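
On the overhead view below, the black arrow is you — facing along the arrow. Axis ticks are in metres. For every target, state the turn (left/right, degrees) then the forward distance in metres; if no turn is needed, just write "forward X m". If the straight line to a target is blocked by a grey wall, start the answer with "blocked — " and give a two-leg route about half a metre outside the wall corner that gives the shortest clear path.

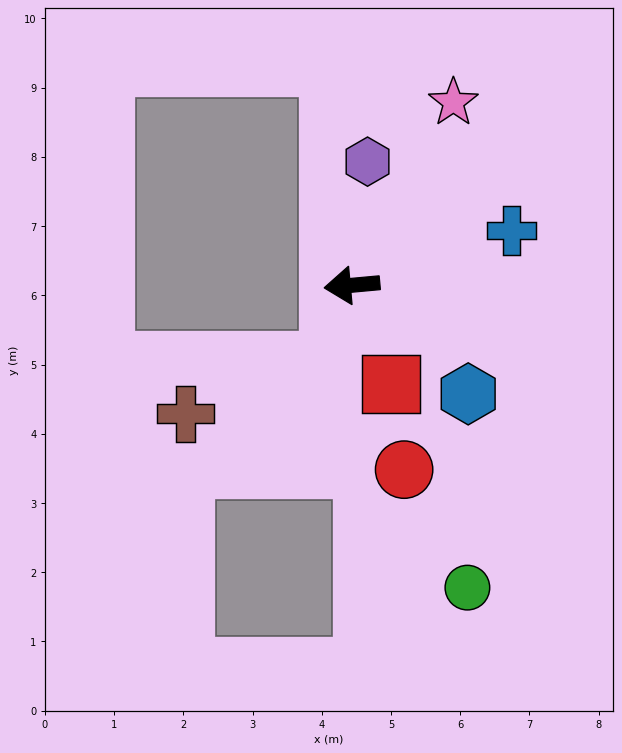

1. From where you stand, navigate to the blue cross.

turn right 166°, forward 2.4 m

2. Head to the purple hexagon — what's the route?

turn right 102°, forward 1.8 m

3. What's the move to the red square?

turn left 106°, forward 1.5 m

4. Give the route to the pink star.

turn right 124°, forward 3.0 m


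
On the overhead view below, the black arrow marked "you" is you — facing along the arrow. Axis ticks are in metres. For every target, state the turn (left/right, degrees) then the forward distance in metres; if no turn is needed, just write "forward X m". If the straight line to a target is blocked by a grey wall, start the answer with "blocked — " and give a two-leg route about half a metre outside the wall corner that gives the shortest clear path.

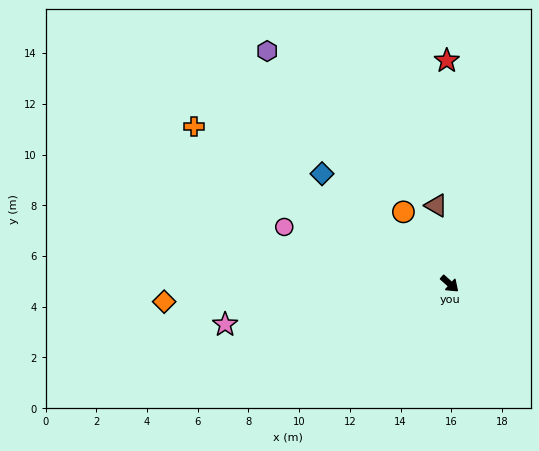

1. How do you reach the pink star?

turn right 128°, forward 9.0 m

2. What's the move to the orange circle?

turn left 165°, forward 3.4 m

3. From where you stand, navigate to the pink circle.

turn right 157°, forward 6.9 m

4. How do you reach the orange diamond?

turn right 135°, forward 11.3 m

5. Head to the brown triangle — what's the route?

turn left 142°, forward 3.1 m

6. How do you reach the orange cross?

turn right 170°, forward 11.8 m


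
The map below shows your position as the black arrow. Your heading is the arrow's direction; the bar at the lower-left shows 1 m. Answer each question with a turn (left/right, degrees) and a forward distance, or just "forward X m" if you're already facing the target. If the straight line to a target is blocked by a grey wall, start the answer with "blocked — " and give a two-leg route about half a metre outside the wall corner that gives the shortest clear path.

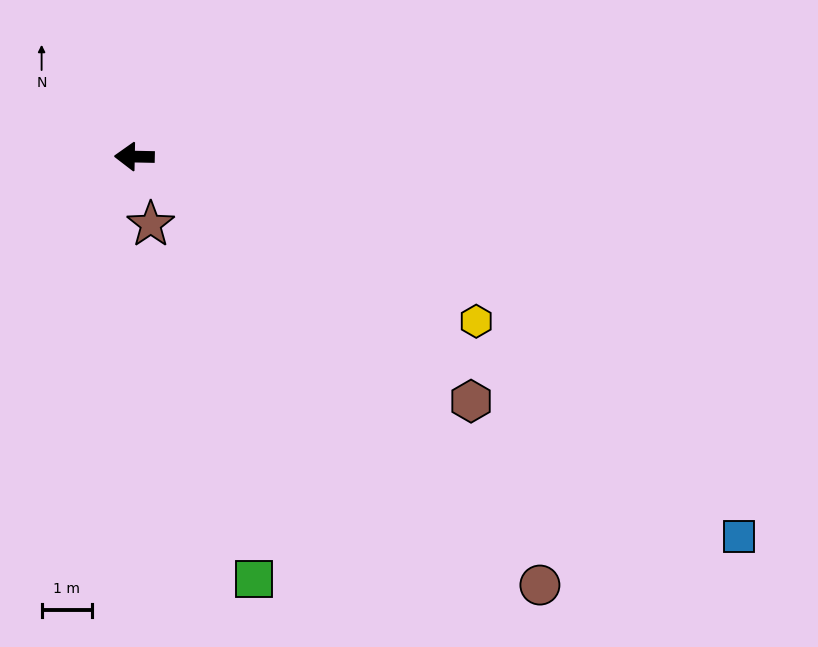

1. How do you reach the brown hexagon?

turn left 145°, forward 8.2 m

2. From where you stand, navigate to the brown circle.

turn left 135°, forward 11.6 m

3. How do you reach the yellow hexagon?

turn left 155°, forward 7.5 m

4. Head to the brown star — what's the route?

turn left 105°, forward 1.4 m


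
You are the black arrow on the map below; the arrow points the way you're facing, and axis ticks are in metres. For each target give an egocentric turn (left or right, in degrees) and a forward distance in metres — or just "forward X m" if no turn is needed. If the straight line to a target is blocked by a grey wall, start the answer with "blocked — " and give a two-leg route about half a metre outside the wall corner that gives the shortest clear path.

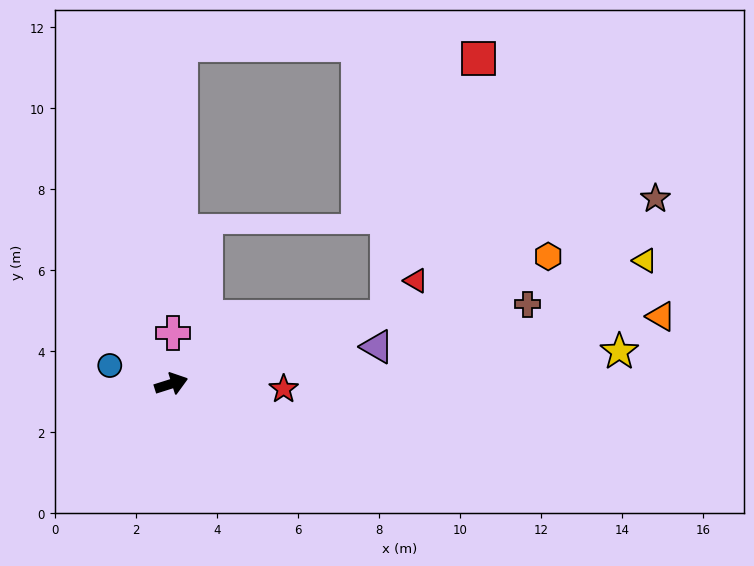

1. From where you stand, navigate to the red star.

turn right 20°, forward 2.8 m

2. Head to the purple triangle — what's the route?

turn right 7°, forward 5.2 m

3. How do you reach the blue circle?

turn left 146°, forward 1.6 m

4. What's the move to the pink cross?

turn left 70°, forward 1.3 m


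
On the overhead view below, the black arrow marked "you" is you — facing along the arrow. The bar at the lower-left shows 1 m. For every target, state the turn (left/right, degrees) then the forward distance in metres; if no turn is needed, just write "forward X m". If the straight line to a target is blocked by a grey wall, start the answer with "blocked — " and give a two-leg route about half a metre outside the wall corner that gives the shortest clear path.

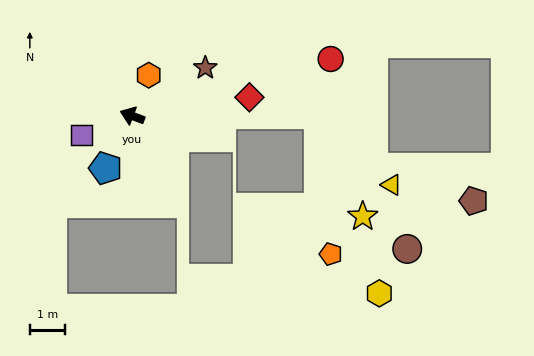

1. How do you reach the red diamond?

turn right 150°, forward 3.4 m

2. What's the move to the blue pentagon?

turn left 84°, forward 1.7 m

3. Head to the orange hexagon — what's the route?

turn right 91°, forward 1.3 m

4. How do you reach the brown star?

turn right 126°, forward 2.5 m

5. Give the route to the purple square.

turn left 41°, forward 1.6 m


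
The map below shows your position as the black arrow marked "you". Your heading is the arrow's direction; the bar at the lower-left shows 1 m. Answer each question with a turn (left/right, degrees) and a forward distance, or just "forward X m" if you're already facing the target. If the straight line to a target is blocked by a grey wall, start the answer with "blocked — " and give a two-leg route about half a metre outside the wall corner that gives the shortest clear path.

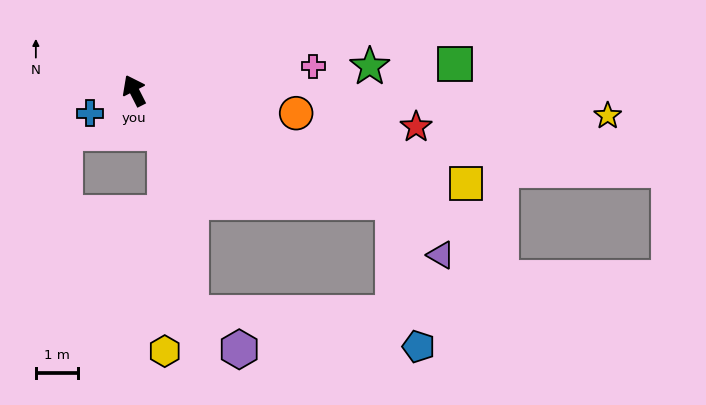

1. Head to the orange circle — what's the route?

turn right 125°, forward 3.9 m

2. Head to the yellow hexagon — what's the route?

blocked — turn right 171°, forward 1.2 m, then turn right 36°, forward 5.2 m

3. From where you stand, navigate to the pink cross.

turn right 109°, forward 4.3 m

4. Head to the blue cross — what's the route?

turn left 90°, forward 1.2 m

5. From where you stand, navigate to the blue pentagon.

blocked — turn right 140°, forward 6.7 m, then turn right 57°, forward 3.5 m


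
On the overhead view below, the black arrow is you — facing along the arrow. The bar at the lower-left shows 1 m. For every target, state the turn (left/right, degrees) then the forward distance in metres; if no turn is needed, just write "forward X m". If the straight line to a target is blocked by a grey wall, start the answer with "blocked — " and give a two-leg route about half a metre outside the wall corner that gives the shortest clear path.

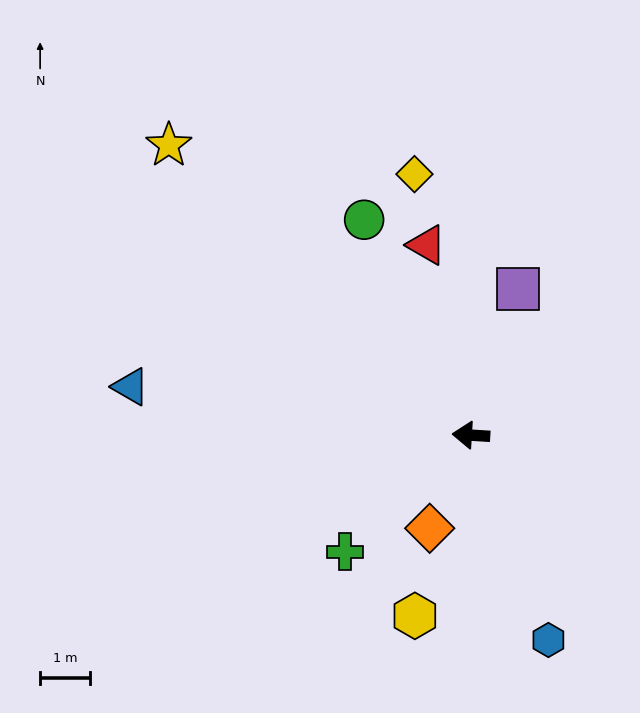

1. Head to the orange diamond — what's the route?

turn left 70°, forward 2.0 m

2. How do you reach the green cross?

turn left 46°, forward 3.4 m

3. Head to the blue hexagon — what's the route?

turn left 114°, forward 4.4 m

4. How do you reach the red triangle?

turn right 73°, forward 3.9 m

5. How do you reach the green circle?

turn right 60°, forward 4.8 m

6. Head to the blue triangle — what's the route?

turn right 5°, forward 6.9 m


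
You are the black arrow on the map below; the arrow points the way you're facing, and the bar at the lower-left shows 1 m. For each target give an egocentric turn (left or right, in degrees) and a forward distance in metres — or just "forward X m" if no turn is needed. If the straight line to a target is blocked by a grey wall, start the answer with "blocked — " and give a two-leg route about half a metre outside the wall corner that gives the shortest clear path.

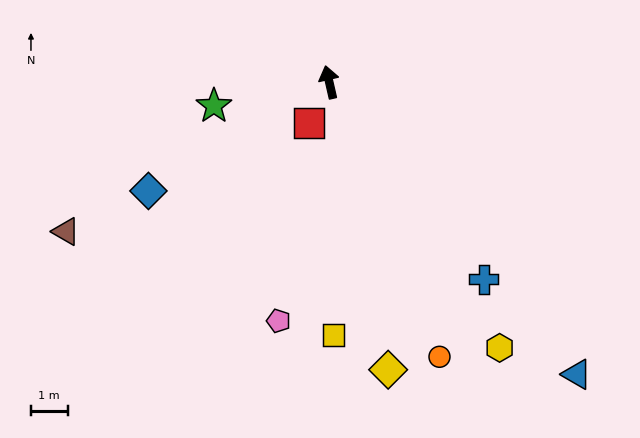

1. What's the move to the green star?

turn left 89°, forward 3.2 m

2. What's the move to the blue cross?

turn right 155°, forward 6.8 m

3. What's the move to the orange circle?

turn right 171°, forward 8.1 m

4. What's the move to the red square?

turn left 141°, forward 1.2 m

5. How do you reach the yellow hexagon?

turn right 160°, forward 8.6 m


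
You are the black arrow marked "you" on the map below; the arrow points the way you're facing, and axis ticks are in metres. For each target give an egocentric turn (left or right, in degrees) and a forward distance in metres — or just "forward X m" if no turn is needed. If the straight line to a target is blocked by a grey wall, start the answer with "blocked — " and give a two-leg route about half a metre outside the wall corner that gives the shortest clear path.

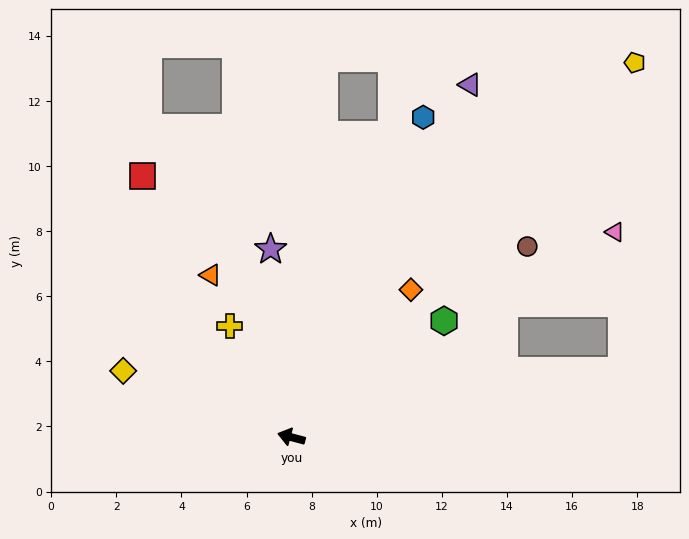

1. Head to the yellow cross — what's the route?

turn right 46°, forward 3.9 m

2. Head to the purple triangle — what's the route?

turn right 102°, forward 12.1 m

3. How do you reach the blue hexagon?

turn right 97°, forward 10.6 m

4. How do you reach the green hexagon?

turn right 128°, forward 5.9 m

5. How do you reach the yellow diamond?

turn right 7°, forward 5.6 m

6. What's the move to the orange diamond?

turn right 114°, forward 5.8 m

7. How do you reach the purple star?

turn right 69°, forward 5.8 m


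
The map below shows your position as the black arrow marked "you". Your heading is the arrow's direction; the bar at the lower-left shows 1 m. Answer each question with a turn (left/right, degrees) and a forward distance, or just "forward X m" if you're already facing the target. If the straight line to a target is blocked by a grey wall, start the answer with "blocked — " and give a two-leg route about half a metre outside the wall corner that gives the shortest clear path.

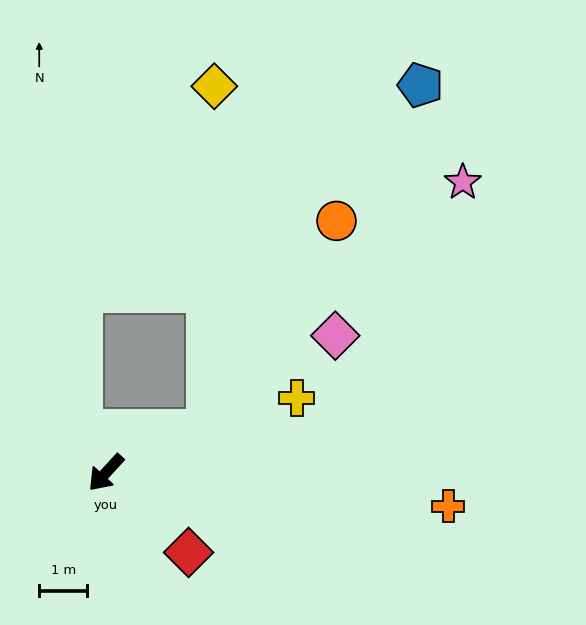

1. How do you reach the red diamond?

turn left 89°, forward 2.4 m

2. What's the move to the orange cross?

turn left 127°, forward 7.2 m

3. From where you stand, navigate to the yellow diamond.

blocked — turn left 156°, forward 2.3 m, then turn left 65°, forward 7.2 m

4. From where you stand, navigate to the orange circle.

blocked — turn left 156°, forward 2.3 m, then turn left 35°, forward 5.1 m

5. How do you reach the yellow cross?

turn left 154°, forward 4.3 m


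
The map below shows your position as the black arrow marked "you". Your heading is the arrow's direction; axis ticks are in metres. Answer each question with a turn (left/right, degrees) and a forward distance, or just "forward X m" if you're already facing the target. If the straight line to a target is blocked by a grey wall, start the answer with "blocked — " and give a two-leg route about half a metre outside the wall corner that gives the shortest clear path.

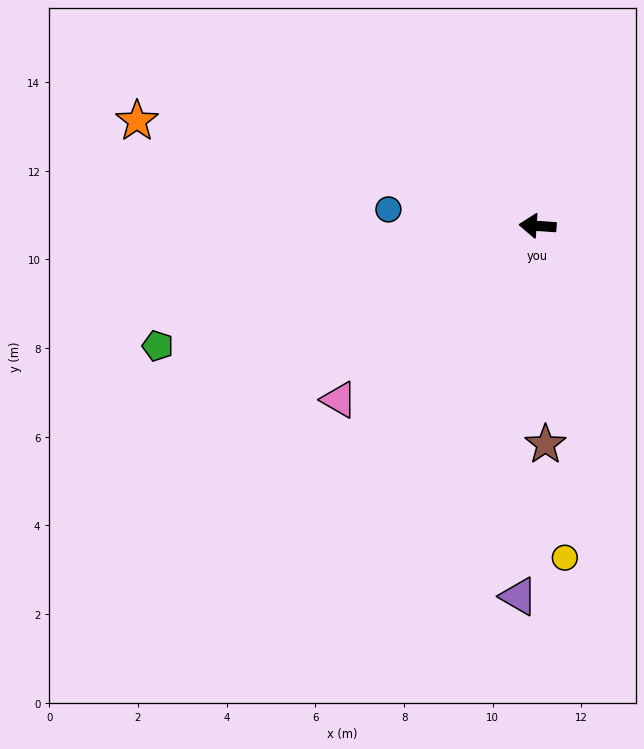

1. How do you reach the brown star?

turn left 96°, forward 4.9 m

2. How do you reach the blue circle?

turn right 2°, forward 3.4 m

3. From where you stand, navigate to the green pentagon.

turn left 21°, forward 9.0 m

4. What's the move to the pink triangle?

turn left 45°, forward 6.0 m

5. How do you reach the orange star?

turn right 11°, forward 9.3 m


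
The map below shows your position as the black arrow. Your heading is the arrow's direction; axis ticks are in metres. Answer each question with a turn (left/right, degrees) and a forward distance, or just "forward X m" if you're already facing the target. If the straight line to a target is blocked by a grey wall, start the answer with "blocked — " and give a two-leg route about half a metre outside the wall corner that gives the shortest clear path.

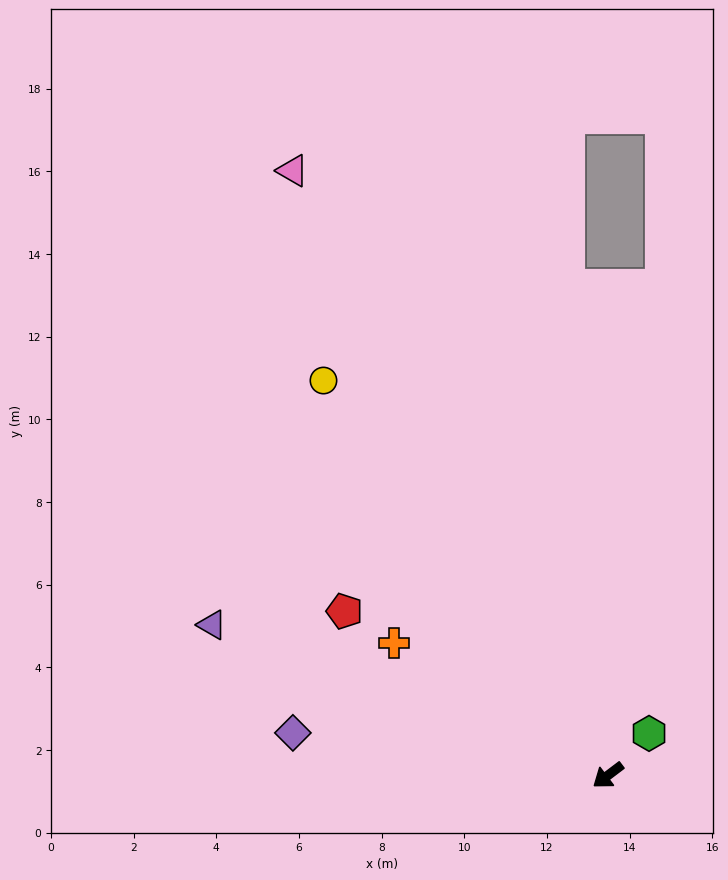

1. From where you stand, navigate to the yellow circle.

turn right 91°, forward 11.8 m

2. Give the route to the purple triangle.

turn right 58°, forward 10.3 m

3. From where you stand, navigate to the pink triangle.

turn right 100°, forward 16.5 m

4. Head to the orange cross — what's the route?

turn right 69°, forward 6.1 m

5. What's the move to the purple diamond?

turn right 45°, forward 7.7 m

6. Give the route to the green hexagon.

turn right 172°, forward 1.4 m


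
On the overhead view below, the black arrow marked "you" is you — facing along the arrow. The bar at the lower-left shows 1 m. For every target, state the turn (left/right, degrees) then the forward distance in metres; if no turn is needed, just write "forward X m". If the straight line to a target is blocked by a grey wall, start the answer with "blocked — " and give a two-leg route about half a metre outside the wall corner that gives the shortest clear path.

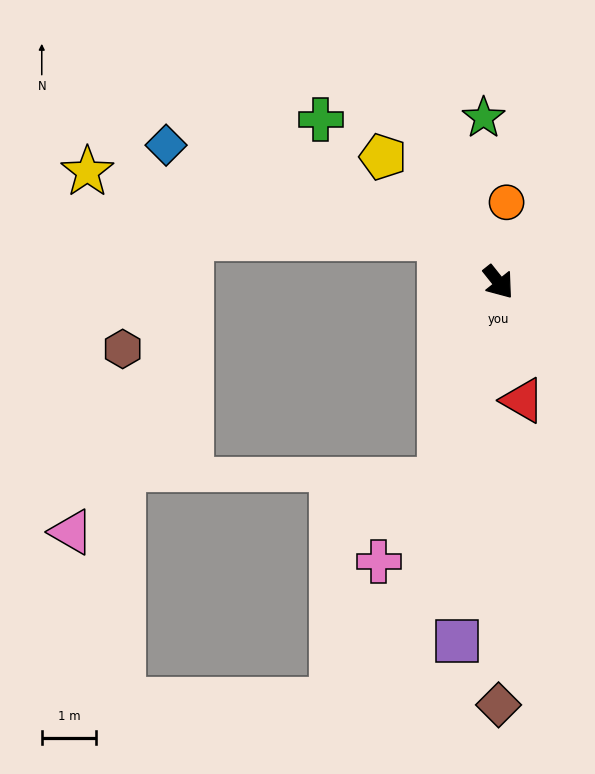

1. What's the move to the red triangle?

turn right 27°, forward 2.2 m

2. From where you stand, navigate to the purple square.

turn right 45°, forward 6.7 m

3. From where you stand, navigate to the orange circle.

turn left 136°, forward 1.5 m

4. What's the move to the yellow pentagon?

turn right 176°, forward 3.1 m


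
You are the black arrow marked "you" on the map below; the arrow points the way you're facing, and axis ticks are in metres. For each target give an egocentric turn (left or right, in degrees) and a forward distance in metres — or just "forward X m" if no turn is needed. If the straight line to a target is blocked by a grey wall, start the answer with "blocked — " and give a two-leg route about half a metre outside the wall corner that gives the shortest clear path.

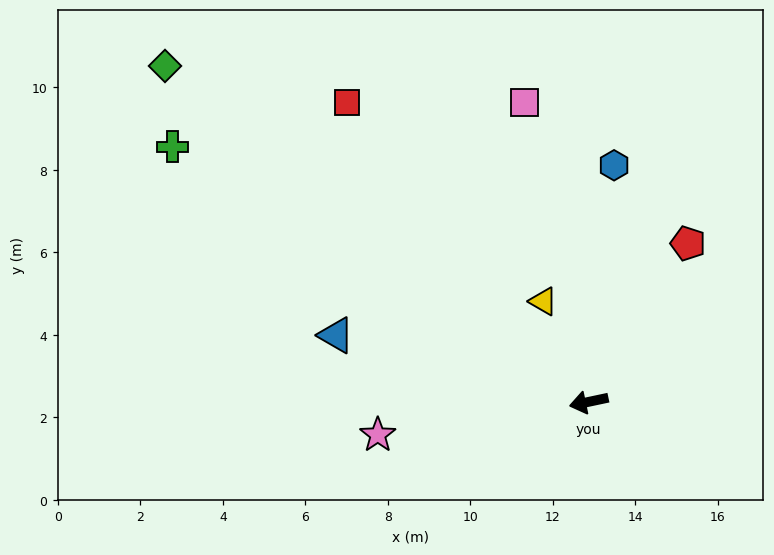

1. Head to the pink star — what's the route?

turn right 3°, forward 5.2 m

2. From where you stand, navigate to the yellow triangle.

turn right 78°, forward 2.7 m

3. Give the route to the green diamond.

turn right 50°, forward 13.1 m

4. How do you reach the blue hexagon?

turn right 108°, forward 5.8 m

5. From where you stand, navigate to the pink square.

turn right 90°, forward 7.4 m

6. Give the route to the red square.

turn right 63°, forward 9.3 m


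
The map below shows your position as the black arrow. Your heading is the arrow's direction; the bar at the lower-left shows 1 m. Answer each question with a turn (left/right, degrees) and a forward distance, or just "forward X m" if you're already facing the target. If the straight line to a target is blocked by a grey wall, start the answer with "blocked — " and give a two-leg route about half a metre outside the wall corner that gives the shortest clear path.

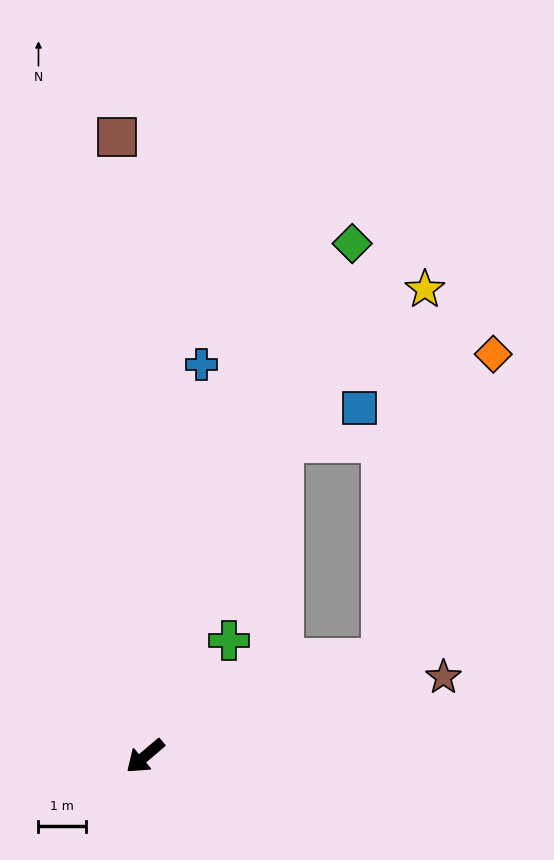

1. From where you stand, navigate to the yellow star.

blocked — turn right 154°, forward 7.2 m, then turn right 19°, forward 4.4 m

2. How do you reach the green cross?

turn right 166°, forward 3.0 m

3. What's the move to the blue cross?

turn right 138°, forward 8.3 m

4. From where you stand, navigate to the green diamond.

turn right 152°, forward 11.6 m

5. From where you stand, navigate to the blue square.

blocked — turn right 154°, forward 7.2 m, then turn right 42°, forward 1.7 m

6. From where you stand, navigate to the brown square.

turn right 128°, forward 13.0 m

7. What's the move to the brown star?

turn left 155°, forward 6.5 m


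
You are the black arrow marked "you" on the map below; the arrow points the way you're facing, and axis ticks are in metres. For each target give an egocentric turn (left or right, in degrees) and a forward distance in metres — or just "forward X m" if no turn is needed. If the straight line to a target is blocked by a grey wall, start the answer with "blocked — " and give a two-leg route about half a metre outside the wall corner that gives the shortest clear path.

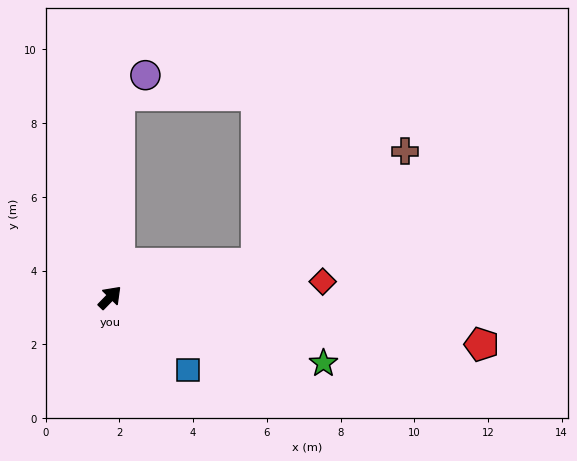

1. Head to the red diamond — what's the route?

turn right 41°, forward 5.8 m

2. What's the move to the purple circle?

blocked — turn left 42°, forward 5.5 m, then turn right 51°, forward 0.9 m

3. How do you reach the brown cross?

blocked — turn right 33°, forward 4.1 m, then turn left 25°, forward 5.1 m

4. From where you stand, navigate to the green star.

turn right 63°, forward 6.1 m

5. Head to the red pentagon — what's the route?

turn right 53°, forward 10.2 m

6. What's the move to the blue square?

turn right 89°, forward 2.9 m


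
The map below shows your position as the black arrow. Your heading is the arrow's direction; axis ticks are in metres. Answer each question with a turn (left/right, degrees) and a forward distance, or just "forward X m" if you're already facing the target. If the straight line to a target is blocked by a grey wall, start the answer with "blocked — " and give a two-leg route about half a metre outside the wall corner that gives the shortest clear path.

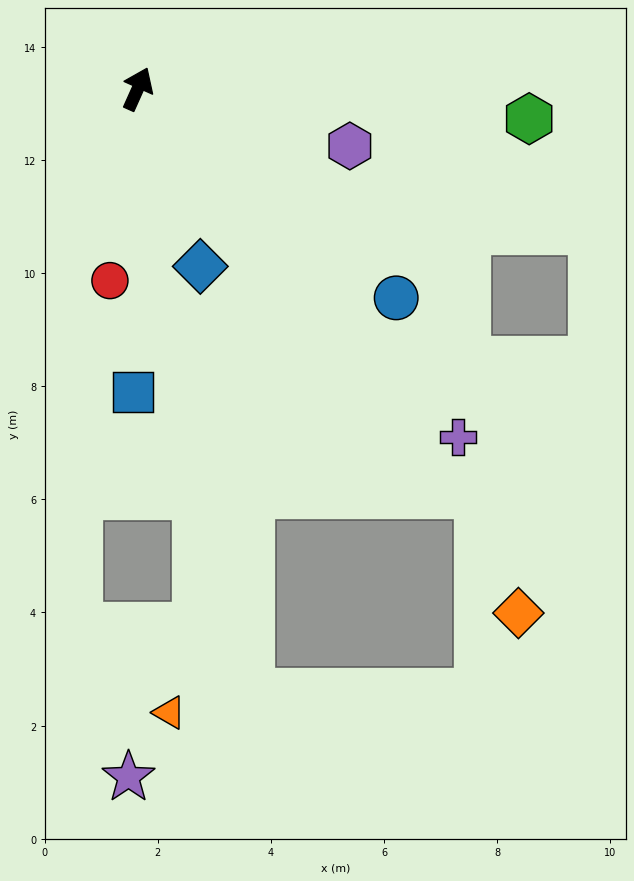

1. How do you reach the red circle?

turn right 164°, forward 3.4 m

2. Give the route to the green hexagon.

turn right 70°, forward 6.9 m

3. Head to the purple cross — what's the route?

turn right 113°, forward 8.4 m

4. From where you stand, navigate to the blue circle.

turn right 105°, forward 5.9 m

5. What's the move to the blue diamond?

turn right 137°, forward 3.3 m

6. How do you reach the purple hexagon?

turn right 81°, forward 3.9 m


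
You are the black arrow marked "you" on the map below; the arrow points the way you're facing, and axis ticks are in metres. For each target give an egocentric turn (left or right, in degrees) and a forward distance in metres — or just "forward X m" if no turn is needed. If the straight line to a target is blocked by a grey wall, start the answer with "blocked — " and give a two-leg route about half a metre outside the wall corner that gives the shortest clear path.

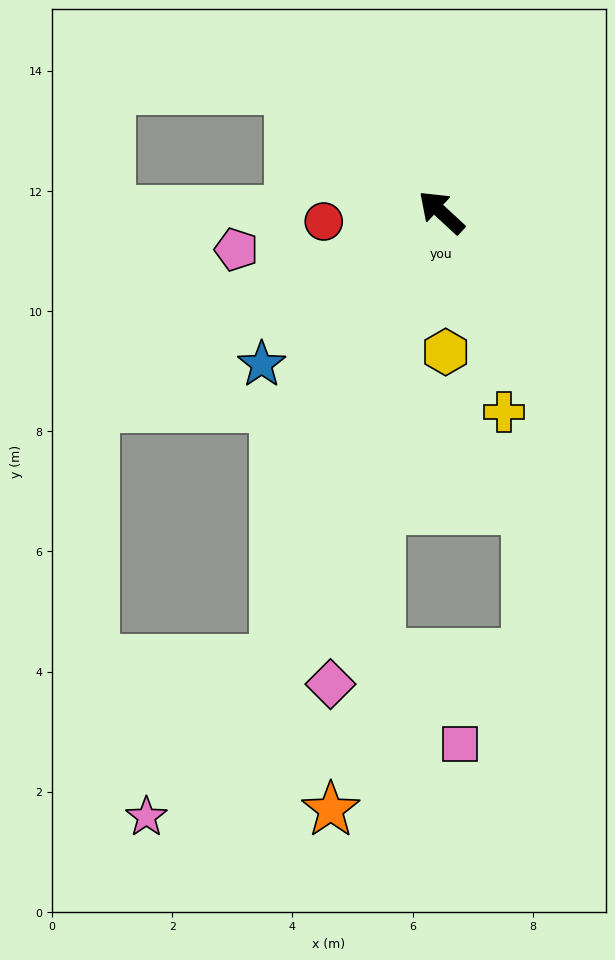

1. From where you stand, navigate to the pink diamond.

turn left 120°, forward 8.1 m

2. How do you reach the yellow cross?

turn left 150°, forward 3.5 m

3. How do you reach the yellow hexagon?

turn left 134°, forward 2.3 m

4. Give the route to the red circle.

turn left 47°, forward 2.0 m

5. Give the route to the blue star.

turn left 83°, forward 3.9 m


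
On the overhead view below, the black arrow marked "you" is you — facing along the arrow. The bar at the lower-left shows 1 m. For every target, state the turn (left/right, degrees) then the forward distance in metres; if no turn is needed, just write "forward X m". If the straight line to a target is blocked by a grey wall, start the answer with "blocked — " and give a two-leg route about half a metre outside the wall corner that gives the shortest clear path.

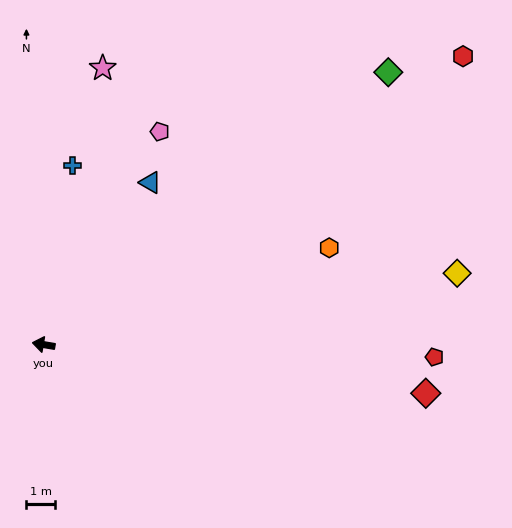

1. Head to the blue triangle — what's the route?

turn right 114°, forward 6.7 m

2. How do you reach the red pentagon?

turn right 172°, forward 13.6 m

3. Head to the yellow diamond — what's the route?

turn right 161°, forward 14.6 m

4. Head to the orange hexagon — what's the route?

turn right 152°, forward 10.5 m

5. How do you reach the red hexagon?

turn right 136°, forward 17.7 m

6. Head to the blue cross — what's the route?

turn right 90°, forward 6.3 m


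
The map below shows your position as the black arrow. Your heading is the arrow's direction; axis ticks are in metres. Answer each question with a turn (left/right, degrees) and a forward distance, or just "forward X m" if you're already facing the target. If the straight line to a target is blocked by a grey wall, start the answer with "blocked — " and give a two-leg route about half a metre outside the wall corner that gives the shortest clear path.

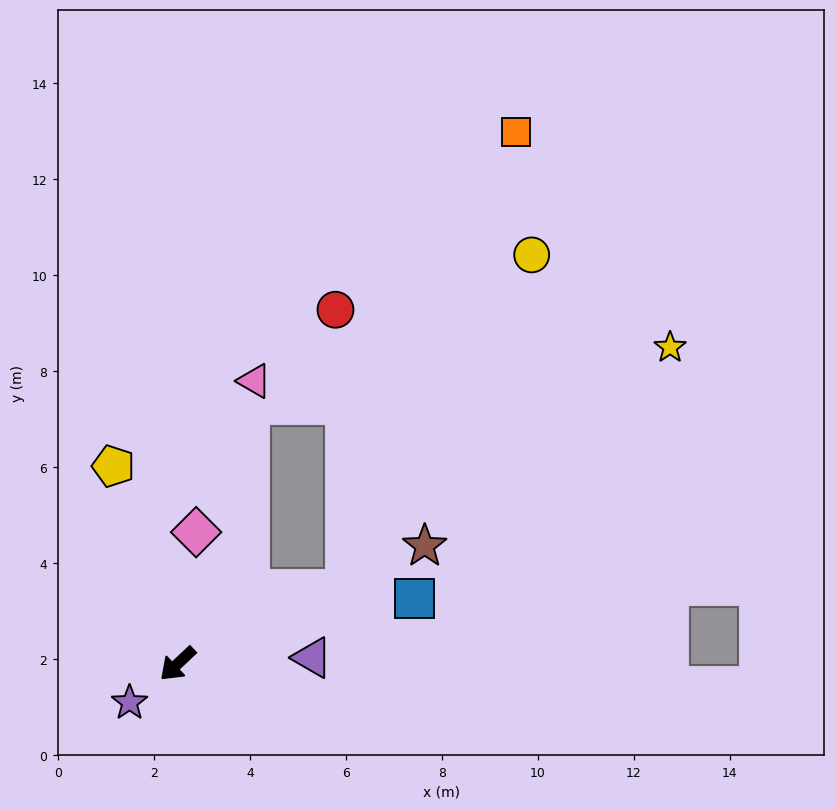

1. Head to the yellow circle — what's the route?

blocked — turn left 161°, forward 3.8 m, then turn left 37°, forward 8.0 m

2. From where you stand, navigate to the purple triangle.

turn left 139°, forward 2.8 m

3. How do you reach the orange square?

blocked — turn left 161°, forward 3.8 m, then turn left 45°, forward 10.2 m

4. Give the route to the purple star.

turn right 4°, forward 1.3 m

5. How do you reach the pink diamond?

turn right 141°, forward 2.8 m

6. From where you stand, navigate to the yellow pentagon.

turn right 115°, forward 4.3 m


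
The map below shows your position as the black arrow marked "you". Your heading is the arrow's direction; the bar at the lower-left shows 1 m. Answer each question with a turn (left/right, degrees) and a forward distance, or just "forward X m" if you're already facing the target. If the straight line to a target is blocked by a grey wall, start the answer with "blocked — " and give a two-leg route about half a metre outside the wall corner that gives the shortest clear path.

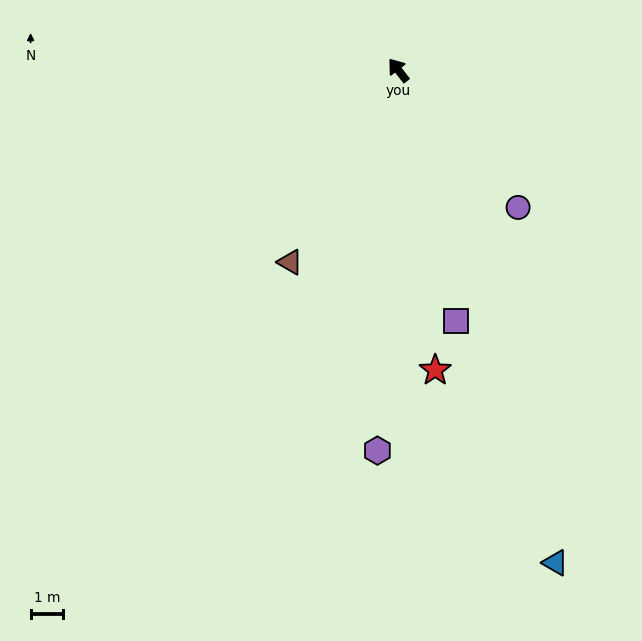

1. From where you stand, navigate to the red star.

turn left 149°, forward 9.2 m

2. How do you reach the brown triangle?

turn left 113°, forward 6.7 m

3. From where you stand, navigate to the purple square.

turn left 155°, forward 7.8 m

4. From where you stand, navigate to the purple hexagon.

turn left 139°, forward 11.6 m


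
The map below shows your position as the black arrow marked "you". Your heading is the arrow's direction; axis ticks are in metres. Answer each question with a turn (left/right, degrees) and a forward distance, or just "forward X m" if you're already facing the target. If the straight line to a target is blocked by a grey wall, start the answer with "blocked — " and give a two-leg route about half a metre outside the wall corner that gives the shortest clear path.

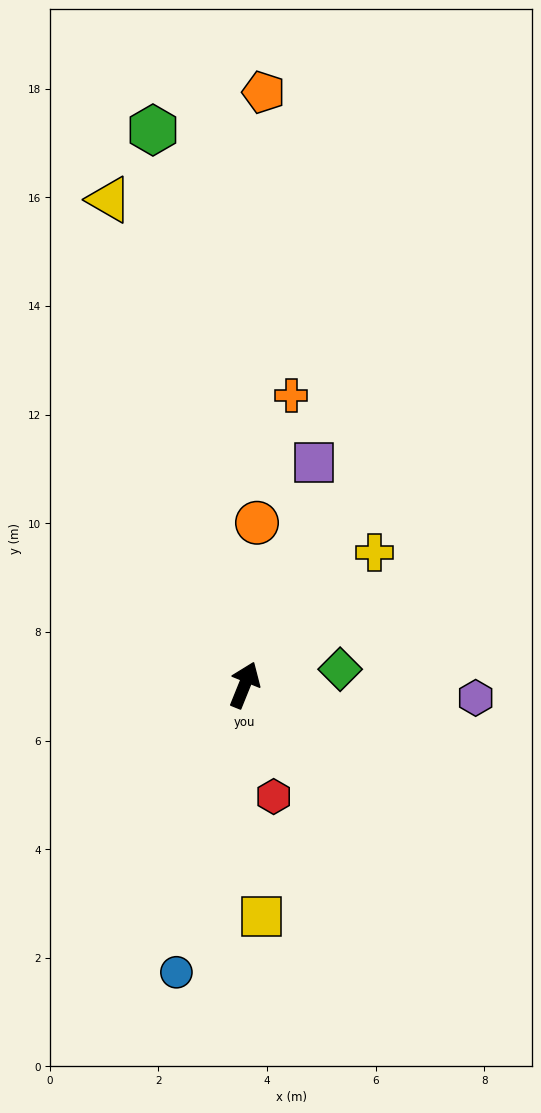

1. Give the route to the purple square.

turn left 5°, forward 4.3 m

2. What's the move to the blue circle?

turn right 171°, forward 5.4 m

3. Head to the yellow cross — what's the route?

turn right 23°, forward 3.4 m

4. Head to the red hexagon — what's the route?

turn right 143°, forward 2.1 m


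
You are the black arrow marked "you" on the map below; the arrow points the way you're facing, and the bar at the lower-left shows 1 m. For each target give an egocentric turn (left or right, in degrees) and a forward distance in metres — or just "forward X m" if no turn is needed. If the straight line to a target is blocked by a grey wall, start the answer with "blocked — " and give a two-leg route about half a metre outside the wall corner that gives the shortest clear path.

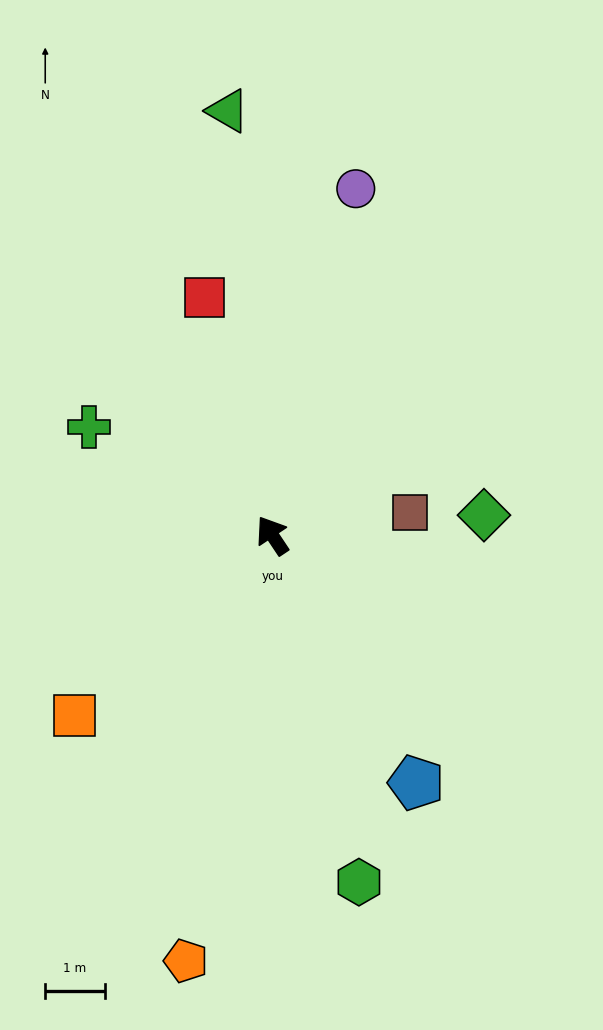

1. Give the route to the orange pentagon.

turn left 135°, forward 7.3 m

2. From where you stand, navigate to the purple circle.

turn right 47°, forward 6.0 m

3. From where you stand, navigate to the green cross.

turn left 26°, forward 3.6 m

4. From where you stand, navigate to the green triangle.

turn right 28°, forward 7.2 m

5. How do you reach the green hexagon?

turn left 160°, forward 6.0 m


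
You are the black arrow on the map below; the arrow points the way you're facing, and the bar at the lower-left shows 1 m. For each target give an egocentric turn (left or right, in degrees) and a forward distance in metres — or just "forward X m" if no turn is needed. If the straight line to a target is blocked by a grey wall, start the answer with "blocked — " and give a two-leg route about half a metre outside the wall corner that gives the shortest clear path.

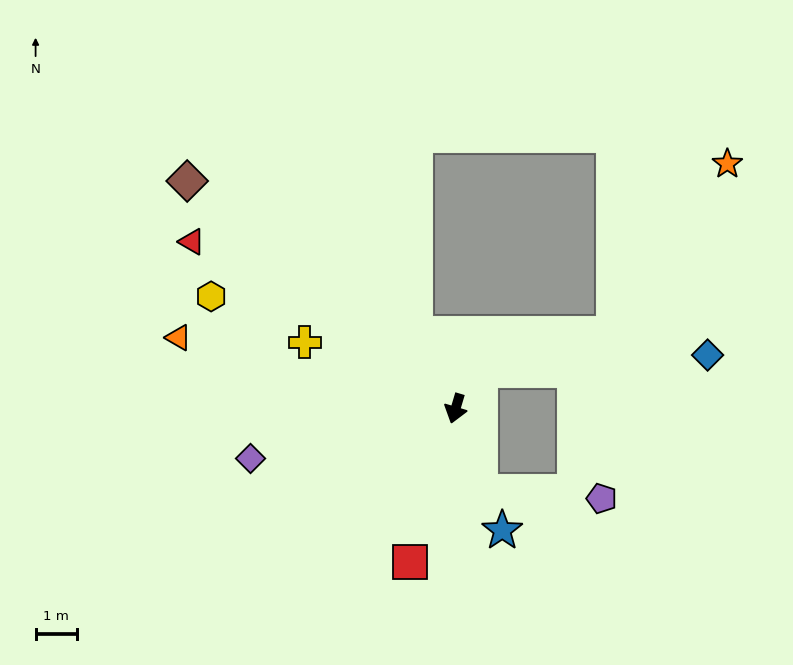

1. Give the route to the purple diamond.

turn right 60°, forward 5.1 m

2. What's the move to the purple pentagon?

blocked — turn left 33°, forward 2.1 m, then turn left 70°, forward 2.9 m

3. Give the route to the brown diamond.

turn right 114°, forward 8.5 m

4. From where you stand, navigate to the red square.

forward 3.9 m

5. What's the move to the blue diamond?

blocked — turn left 164°, forward 1.1 m, then turn right 54°, forward 5.5 m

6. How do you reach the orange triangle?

turn right 88°, forward 6.9 m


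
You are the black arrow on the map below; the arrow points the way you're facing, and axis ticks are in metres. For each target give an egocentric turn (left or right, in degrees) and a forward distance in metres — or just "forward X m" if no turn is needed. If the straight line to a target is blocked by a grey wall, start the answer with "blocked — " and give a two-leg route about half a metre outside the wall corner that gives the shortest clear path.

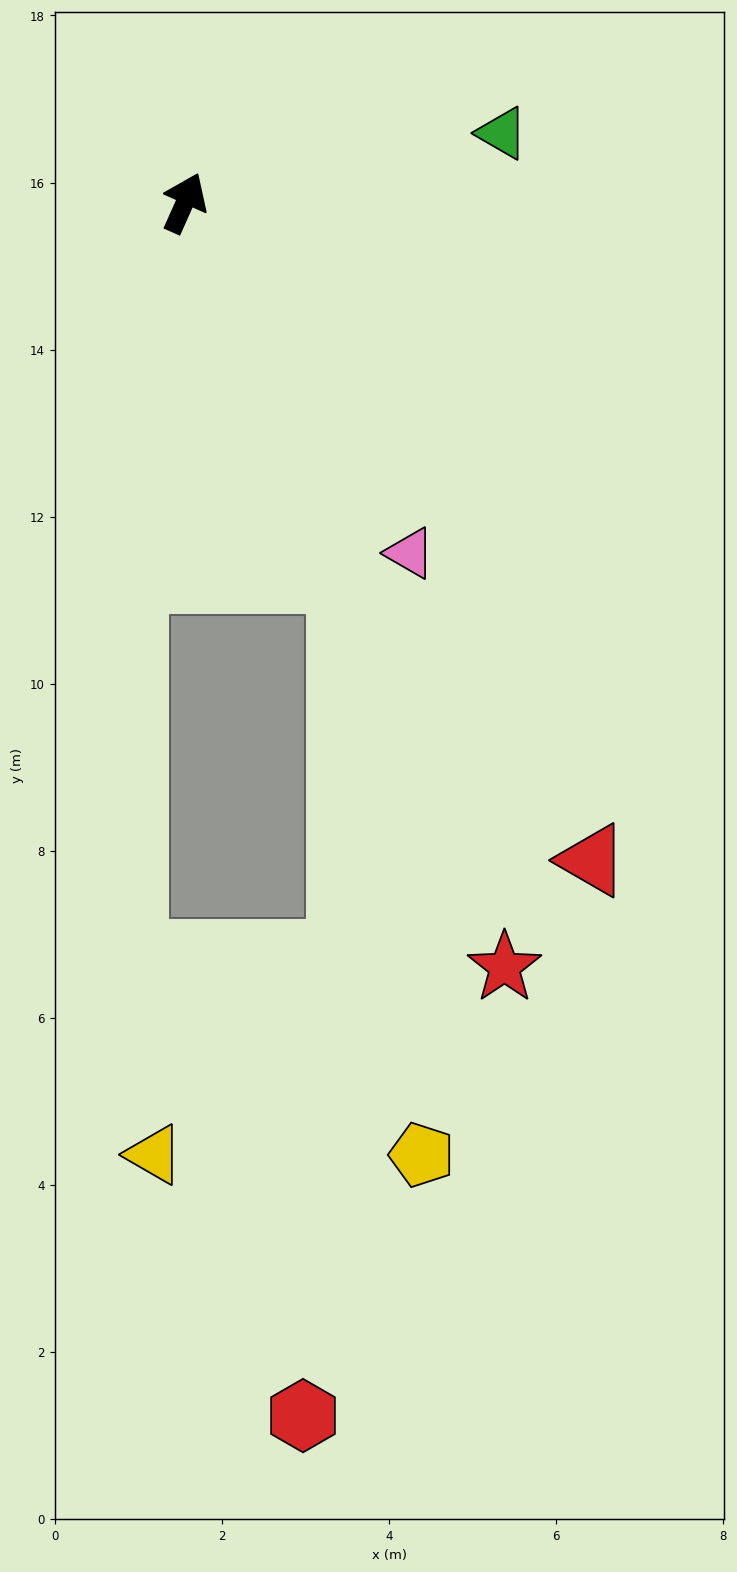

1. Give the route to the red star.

turn right 133°, forward 9.9 m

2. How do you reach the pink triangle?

turn right 123°, forward 5.0 m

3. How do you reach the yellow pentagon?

blocked — turn right 133°, forward 4.9 m, then turn right 15°, forward 7.0 m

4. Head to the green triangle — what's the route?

turn right 54°, forward 3.9 m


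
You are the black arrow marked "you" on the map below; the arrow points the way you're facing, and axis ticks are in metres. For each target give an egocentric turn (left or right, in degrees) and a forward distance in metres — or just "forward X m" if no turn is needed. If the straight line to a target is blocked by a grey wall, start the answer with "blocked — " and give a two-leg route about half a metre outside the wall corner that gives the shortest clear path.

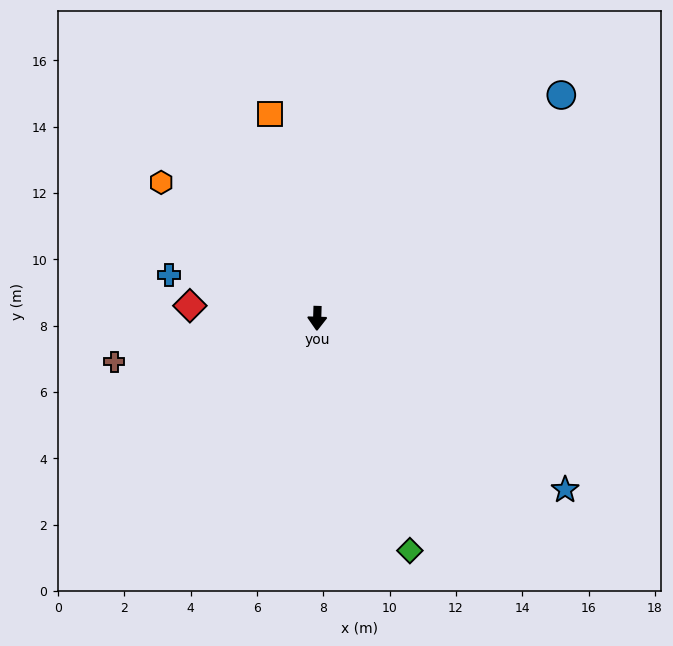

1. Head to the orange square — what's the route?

turn right 165°, forward 6.3 m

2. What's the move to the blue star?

turn left 57°, forward 9.1 m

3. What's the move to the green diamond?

turn left 23°, forward 7.5 m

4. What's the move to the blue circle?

turn left 134°, forward 10.0 m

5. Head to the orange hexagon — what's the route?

turn right 129°, forward 6.2 m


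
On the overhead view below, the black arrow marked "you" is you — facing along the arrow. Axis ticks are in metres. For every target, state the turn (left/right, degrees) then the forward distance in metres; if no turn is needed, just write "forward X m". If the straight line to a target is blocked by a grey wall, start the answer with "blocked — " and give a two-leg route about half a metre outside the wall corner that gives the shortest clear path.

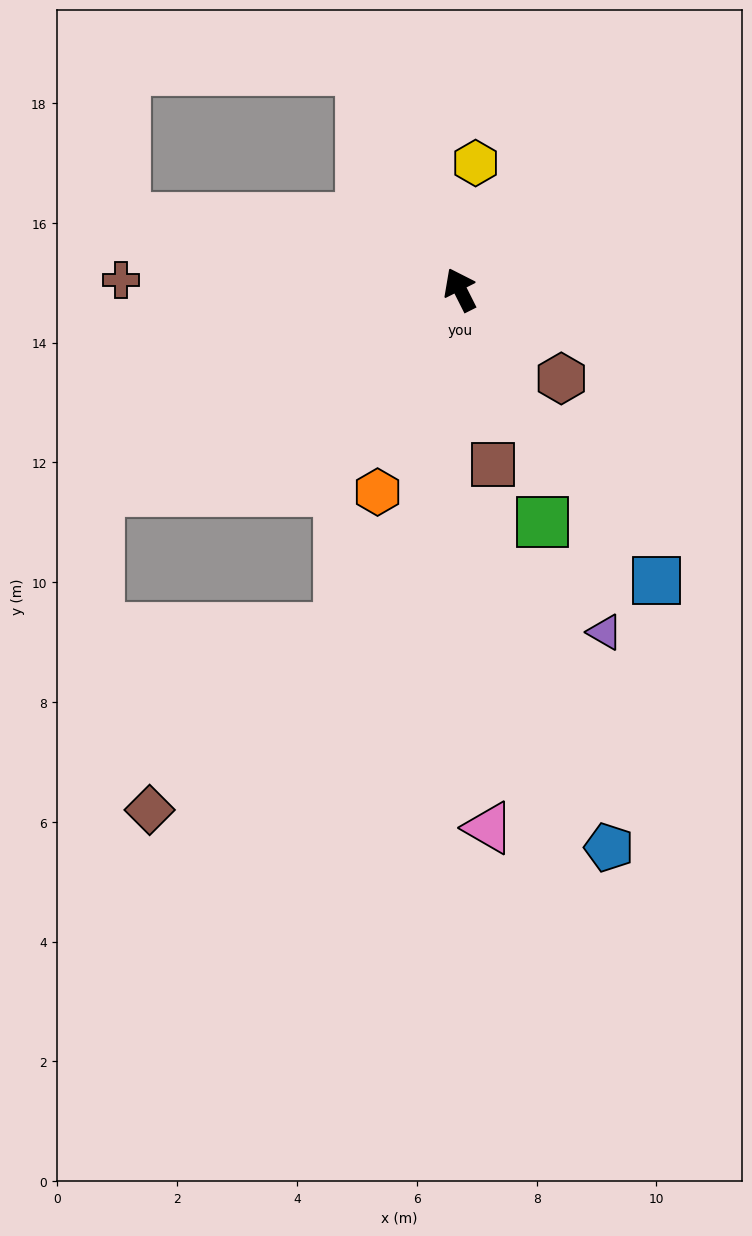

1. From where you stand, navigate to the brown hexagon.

turn right 158°, forward 2.2 m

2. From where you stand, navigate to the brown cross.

turn left 62°, forward 5.7 m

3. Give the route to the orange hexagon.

turn left 131°, forward 3.6 m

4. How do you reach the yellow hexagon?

turn right 34°, forward 2.1 m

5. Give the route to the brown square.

turn left 164°, forward 3.0 m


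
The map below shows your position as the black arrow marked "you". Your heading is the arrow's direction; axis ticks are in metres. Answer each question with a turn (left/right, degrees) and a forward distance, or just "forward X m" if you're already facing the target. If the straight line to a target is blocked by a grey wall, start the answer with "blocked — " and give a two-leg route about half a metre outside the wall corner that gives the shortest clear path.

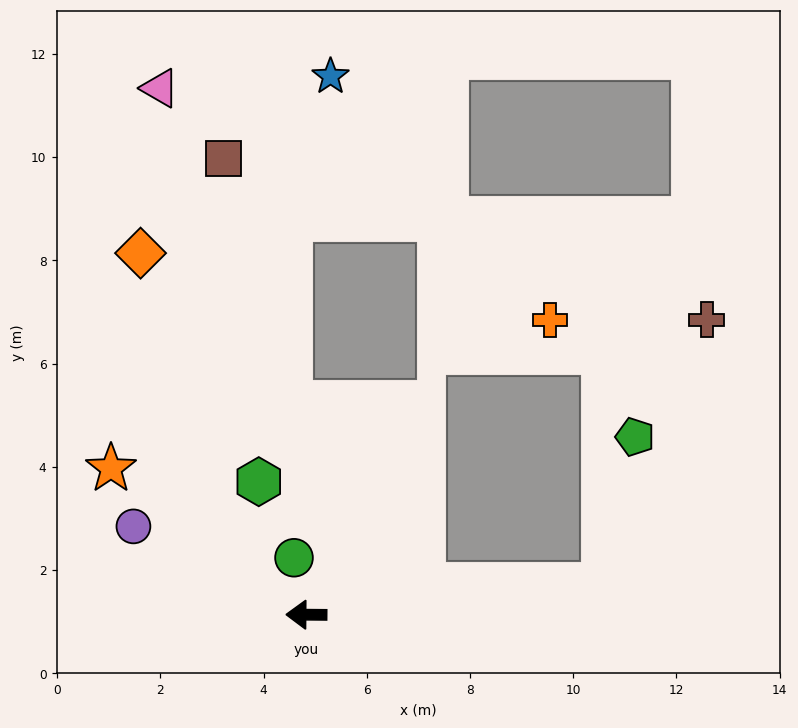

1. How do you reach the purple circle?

turn right 27°, forward 3.8 m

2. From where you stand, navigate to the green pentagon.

blocked — turn right 174°, forward 5.8 m, then turn left 72°, forward 2.9 m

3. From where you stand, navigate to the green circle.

turn right 77°, forward 1.1 m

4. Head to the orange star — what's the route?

turn right 36°, forward 4.7 m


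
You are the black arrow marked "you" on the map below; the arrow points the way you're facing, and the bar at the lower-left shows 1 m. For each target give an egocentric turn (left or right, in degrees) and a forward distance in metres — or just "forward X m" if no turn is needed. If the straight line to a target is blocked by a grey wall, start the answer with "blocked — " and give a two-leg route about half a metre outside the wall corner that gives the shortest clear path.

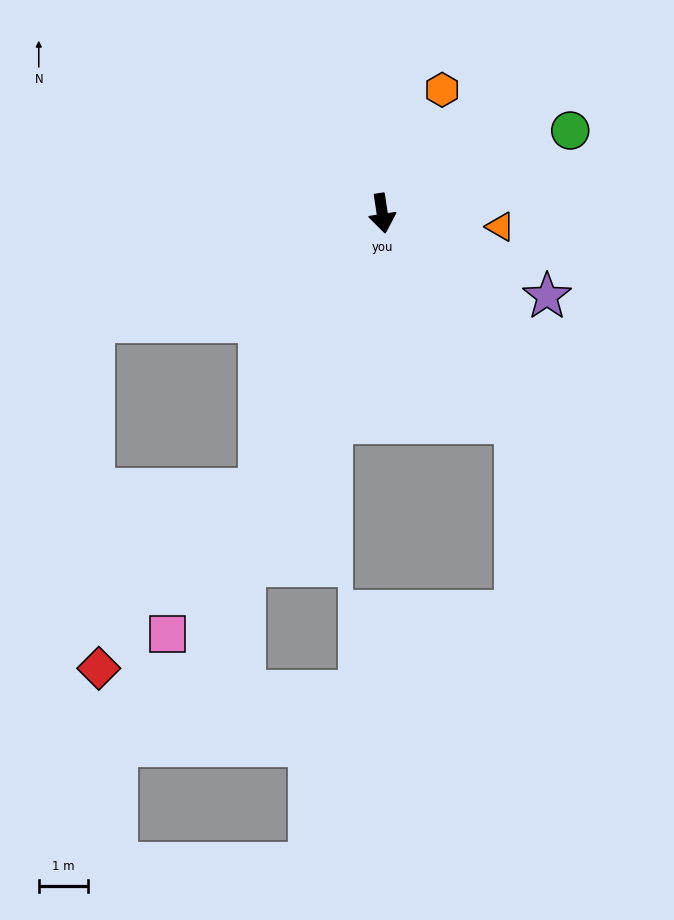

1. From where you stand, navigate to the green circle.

turn left 105°, forward 4.2 m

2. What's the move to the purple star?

turn left 55°, forward 3.8 m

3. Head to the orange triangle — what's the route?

turn left 75°, forward 2.4 m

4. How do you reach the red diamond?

blocked — turn right 78°, forward 6.3 m, then turn left 70°, forward 7.1 m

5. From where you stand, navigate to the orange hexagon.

turn left 145°, forward 2.8 m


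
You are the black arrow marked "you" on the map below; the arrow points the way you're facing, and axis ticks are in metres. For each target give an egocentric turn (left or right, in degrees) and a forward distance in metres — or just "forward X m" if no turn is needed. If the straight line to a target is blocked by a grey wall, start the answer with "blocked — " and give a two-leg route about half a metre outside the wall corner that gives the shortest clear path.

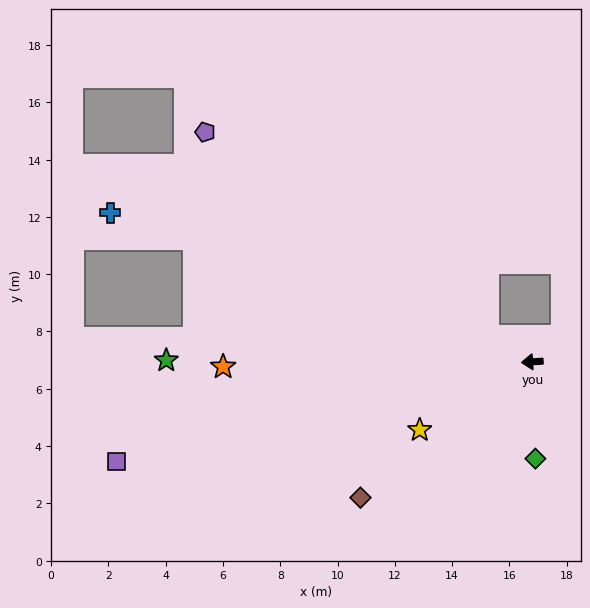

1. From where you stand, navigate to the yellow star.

turn left 28°, forward 4.6 m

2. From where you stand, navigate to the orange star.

turn right 3°, forward 10.8 m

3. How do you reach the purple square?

turn left 10°, forward 14.9 m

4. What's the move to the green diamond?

turn left 88°, forward 3.4 m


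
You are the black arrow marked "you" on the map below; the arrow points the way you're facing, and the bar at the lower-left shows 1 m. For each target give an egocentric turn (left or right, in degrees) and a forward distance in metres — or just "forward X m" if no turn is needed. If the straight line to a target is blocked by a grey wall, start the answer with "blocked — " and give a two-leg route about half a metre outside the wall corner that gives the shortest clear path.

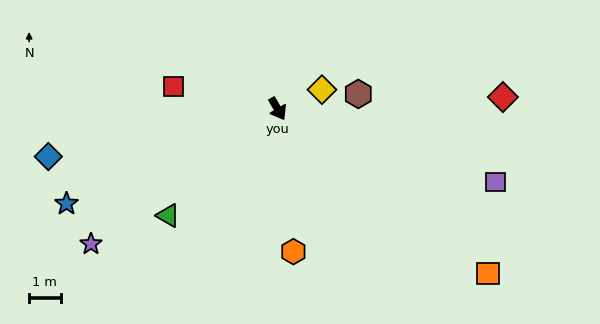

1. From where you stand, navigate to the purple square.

turn left 41°, forward 7.3 m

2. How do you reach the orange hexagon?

turn right 24°, forward 4.6 m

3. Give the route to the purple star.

turn right 85°, forward 7.3 m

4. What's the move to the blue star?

turn right 96°, forward 7.4 m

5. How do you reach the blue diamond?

turn right 109°, forward 7.4 m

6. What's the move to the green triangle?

turn right 76°, forward 4.9 m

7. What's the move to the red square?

turn right 133°, forward 3.4 m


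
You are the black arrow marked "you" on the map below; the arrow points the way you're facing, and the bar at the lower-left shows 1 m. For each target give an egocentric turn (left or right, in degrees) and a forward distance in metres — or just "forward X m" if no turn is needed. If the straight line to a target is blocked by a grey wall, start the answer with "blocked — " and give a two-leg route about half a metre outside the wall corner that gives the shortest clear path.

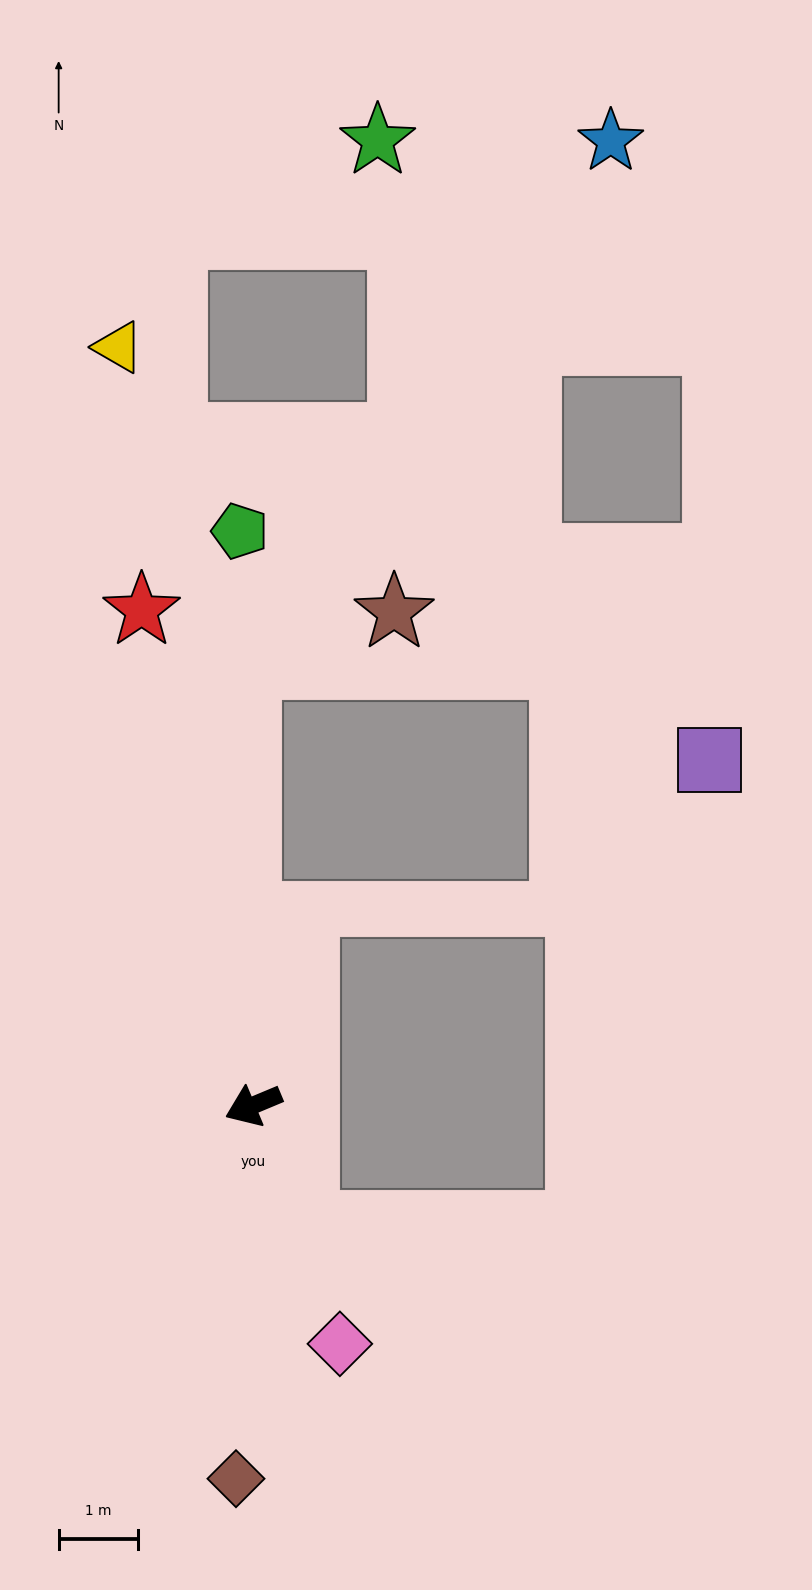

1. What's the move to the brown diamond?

turn left 65°, forward 4.7 m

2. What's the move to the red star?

turn right 100°, forward 6.4 m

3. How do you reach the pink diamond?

turn left 87°, forward 3.2 m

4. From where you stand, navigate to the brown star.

blocked — turn right 112°, forward 5.5 m, then turn right 71°, forward 2.0 m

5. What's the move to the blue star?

blocked — turn right 112°, forward 5.5 m, then turn right 35°, forward 8.0 m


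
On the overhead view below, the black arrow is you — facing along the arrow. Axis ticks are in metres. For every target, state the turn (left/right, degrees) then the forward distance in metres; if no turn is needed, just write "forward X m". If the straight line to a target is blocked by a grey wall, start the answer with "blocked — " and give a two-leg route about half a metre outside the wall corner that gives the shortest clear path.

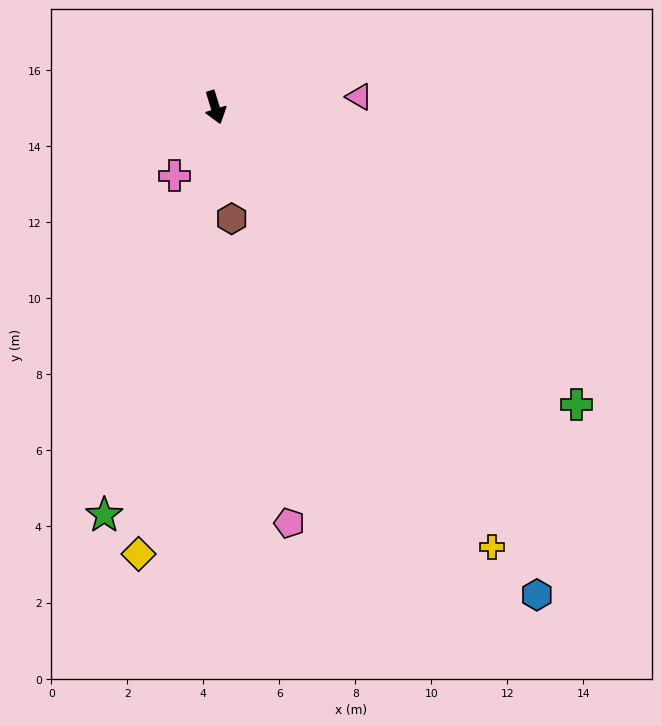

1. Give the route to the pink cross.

turn right 48°, forward 2.1 m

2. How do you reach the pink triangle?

turn left 77°, forward 3.8 m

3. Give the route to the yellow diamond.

turn right 27°, forward 11.9 m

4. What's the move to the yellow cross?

turn left 15°, forward 13.7 m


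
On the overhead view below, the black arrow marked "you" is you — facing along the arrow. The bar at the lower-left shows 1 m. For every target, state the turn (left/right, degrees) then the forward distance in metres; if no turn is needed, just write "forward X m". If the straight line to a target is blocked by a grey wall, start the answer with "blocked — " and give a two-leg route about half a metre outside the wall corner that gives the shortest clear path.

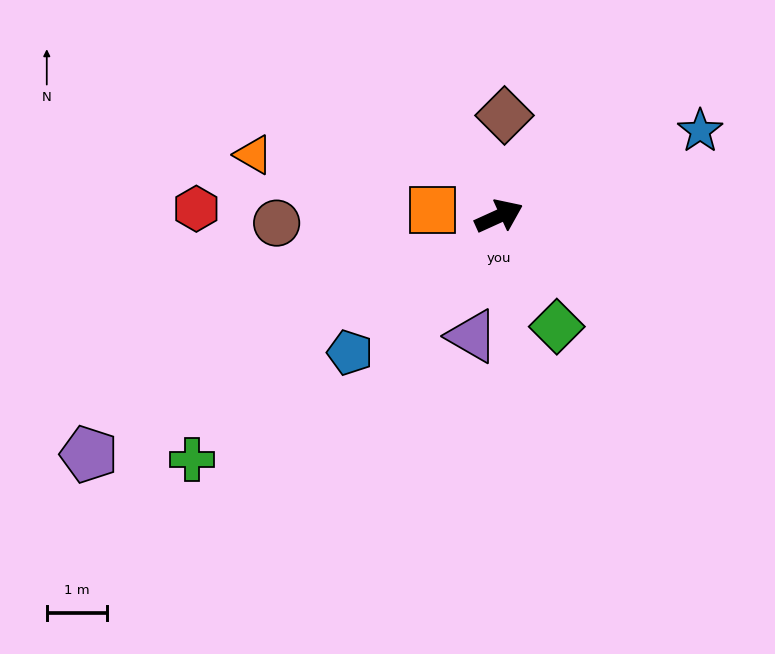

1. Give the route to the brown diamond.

turn left 62°, forward 1.7 m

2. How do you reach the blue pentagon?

turn right 162°, forward 3.4 m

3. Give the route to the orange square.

turn left 150°, forward 1.1 m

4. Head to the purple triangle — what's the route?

turn right 127°, forward 2.0 m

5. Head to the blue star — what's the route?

forward 3.6 m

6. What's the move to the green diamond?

turn right 87°, forward 2.1 m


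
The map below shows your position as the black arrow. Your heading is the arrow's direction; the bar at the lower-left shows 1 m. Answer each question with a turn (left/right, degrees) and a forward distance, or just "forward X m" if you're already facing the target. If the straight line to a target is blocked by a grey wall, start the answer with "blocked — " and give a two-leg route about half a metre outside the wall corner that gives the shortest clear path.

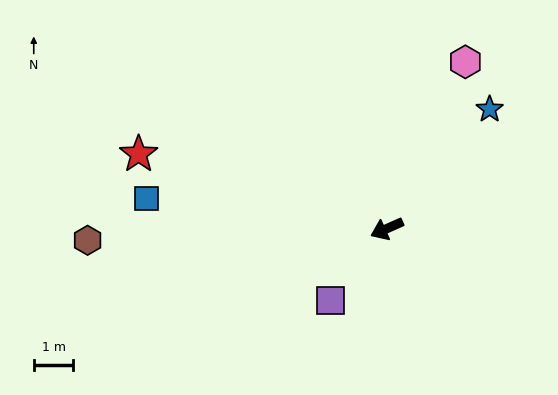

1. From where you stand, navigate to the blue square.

turn right 31°, forward 6.1 m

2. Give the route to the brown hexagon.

turn right 22°, forward 7.6 m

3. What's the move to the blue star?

turn right 155°, forward 4.0 m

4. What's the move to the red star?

turn right 41°, forward 6.6 m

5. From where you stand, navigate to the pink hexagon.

turn right 139°, forward 4.7 m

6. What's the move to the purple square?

turn left 28°, forward 2.3 m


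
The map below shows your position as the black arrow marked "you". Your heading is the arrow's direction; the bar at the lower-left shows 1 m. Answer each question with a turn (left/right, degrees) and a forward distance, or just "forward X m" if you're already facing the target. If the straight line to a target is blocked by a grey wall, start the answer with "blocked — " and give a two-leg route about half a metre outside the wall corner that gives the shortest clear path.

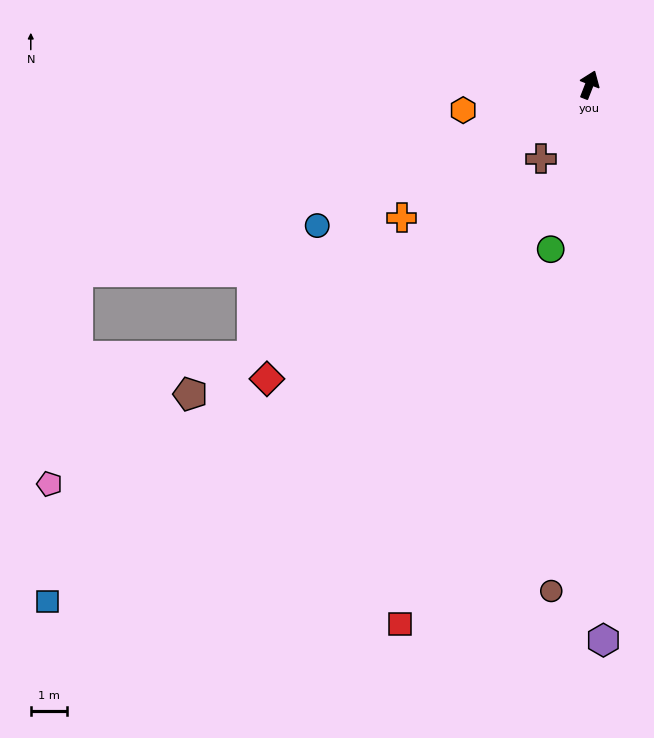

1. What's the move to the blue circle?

turn left 139°, forward 8.5 m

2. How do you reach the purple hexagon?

turn right 157°, forward 15.4 m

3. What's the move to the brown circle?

turn right 163°, forward 14.1 m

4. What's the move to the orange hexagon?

turn left 123°, forward 3.6 m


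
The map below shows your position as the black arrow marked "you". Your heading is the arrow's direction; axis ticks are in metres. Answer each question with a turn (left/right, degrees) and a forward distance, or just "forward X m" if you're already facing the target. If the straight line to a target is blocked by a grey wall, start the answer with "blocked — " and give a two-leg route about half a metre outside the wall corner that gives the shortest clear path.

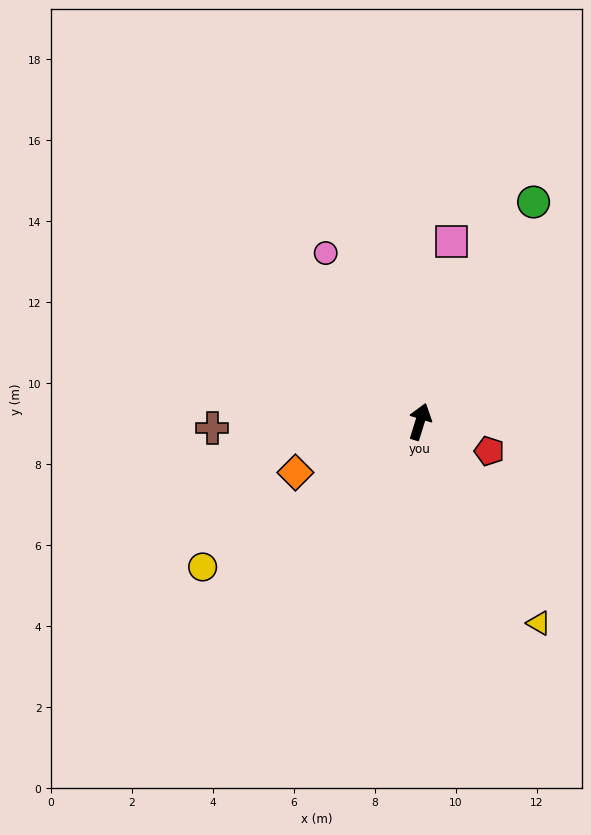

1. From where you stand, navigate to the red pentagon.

turn right 96°, forward 1.9 m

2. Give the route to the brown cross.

turn left 109°, forward 5.1 m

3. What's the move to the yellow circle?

turn left 141°, forward 6.5 m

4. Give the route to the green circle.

turn right 10°, forward 6.1 m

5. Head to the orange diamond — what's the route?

turn left 129°, forward 3.3 m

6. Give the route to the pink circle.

turn left 46°, forward 4.8 m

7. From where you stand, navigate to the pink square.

turn left 7°, forward 4.5 m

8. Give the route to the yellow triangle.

turn right 132°, forward 5.8 m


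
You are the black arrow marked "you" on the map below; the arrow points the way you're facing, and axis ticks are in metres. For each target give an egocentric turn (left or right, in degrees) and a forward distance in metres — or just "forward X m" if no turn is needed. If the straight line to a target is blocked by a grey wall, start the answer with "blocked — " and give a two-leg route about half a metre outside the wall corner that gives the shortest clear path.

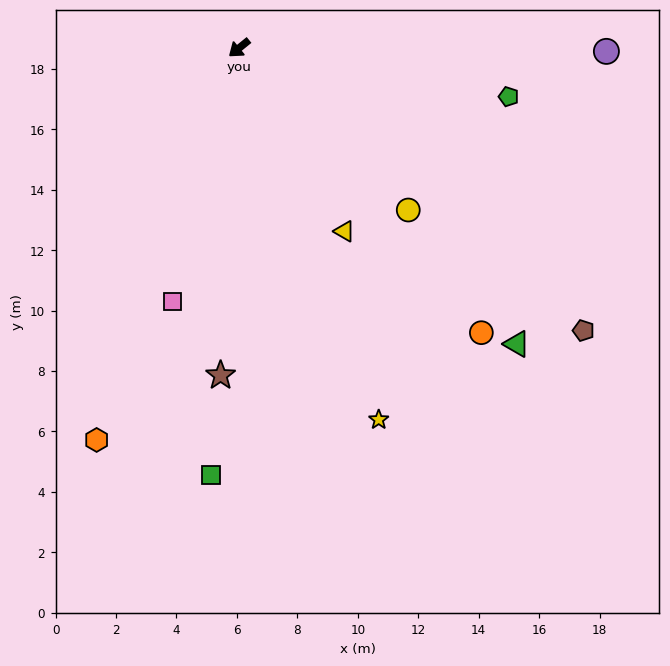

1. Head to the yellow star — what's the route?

turn left 72°, forward 13.1 m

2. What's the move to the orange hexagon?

turn left 31°, forward 13.8 m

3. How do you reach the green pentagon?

turn left 131°, forward 9.1 m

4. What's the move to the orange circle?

turn left 91°, forward 12.4 m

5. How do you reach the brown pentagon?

turn left 102°, forward 14.7 m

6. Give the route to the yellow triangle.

turn left 81°, forward 7.0 m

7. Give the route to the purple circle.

turn left 140°, forward 12.2 m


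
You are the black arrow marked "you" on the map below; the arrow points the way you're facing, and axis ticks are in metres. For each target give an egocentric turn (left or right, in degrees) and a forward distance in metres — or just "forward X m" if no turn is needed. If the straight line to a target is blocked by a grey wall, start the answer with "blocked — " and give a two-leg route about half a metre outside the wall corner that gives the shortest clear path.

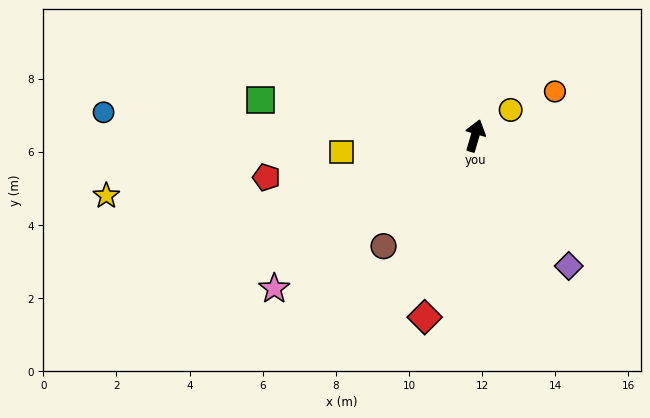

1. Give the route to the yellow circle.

turn right 38°, forward 1.2 m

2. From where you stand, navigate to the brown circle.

turn left 157°, forward 3.9 m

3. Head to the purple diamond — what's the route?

turn right 128°, forward 4.4 m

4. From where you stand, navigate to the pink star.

turn left 144°, forward 6.9 m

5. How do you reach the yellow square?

turn left 113°, forward 3.7 m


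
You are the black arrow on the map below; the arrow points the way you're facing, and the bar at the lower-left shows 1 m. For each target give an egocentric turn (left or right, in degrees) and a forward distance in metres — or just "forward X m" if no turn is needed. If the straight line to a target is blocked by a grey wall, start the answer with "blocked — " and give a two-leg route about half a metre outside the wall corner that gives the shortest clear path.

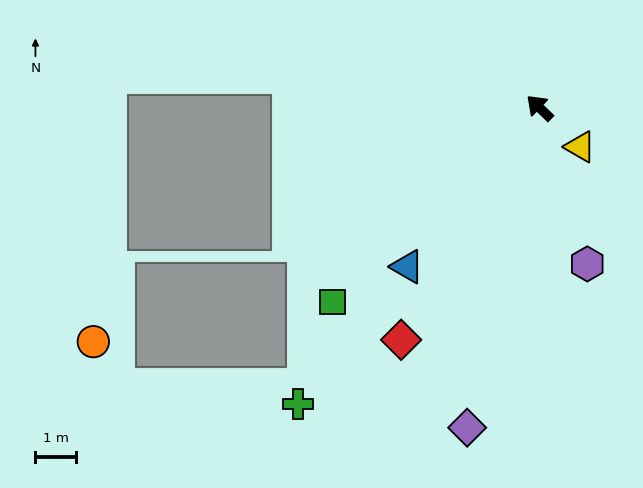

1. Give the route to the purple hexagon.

turn left 151°, forward 4.0 m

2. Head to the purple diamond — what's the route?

turn left 121°, forward 8.0 m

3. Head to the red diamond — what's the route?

turn left 103°, forward 6.6 m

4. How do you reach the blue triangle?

turn left 94°, forward 5.0 m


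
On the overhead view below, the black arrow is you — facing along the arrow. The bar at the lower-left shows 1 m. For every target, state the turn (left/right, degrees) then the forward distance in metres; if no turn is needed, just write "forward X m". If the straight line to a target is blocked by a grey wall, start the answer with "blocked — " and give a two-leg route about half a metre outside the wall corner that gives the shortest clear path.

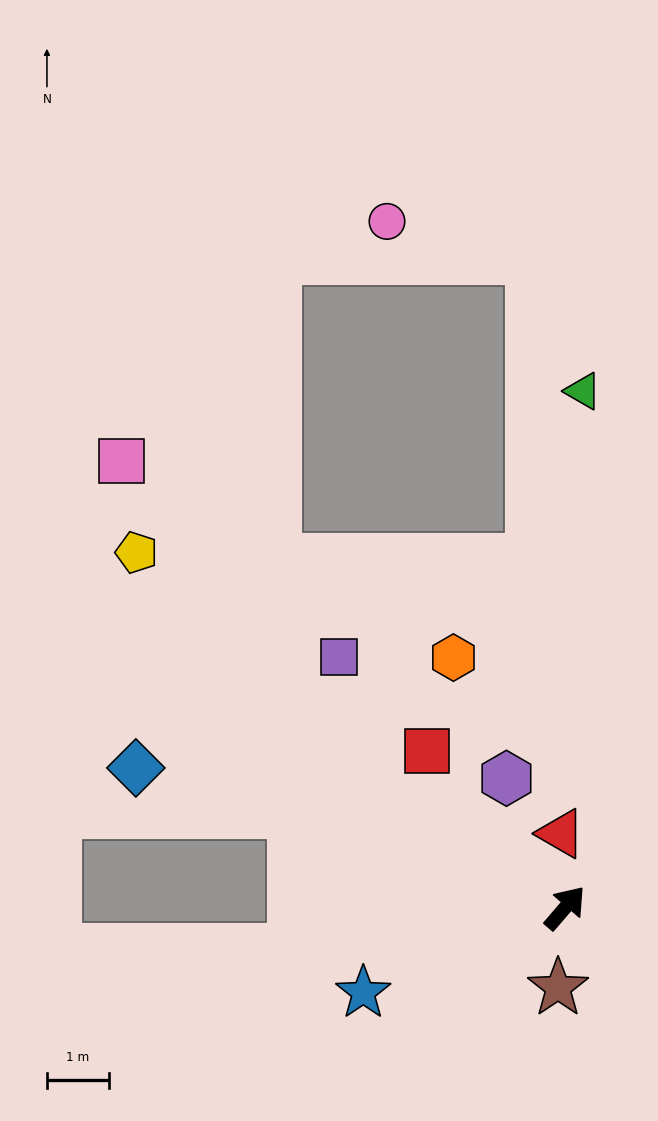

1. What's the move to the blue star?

turn left 153°, forward 3.5 m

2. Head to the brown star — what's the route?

turn right 144°, forward 1.3 m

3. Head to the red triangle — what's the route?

turn left 44°, forward 1.2 m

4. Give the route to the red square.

turn left 82°, forward 3.4 m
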